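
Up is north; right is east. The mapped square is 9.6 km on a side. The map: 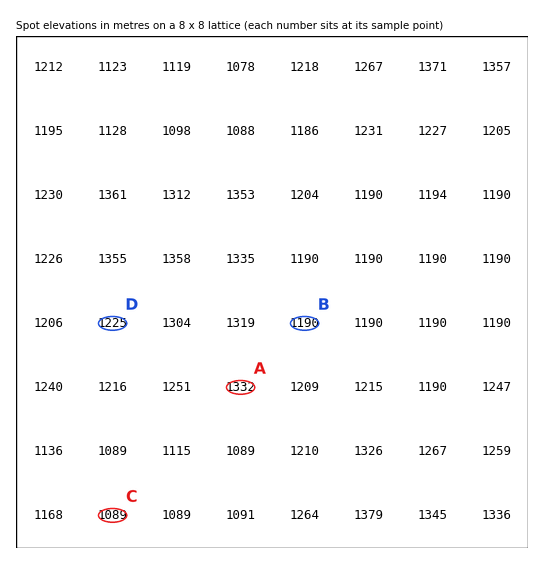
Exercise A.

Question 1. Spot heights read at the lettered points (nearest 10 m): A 1330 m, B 1190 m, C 1090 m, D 1220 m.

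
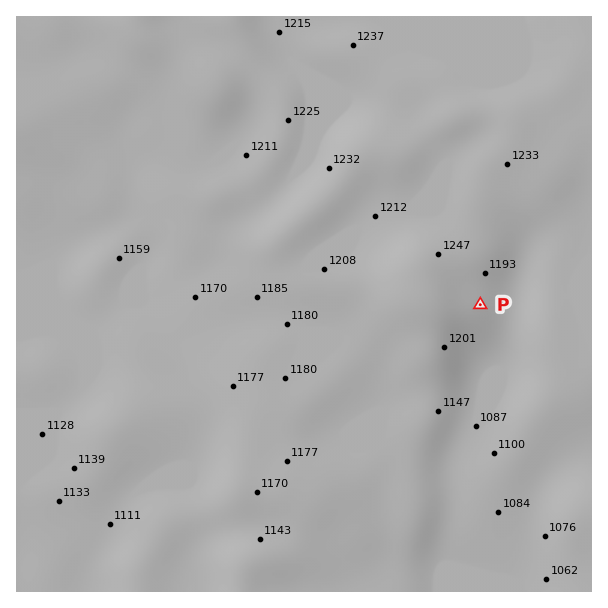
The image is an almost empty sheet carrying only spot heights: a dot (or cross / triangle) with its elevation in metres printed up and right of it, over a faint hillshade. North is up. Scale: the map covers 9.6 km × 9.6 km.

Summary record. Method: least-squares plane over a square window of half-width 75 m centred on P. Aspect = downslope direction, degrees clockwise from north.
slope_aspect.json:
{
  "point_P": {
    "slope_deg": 7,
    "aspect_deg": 105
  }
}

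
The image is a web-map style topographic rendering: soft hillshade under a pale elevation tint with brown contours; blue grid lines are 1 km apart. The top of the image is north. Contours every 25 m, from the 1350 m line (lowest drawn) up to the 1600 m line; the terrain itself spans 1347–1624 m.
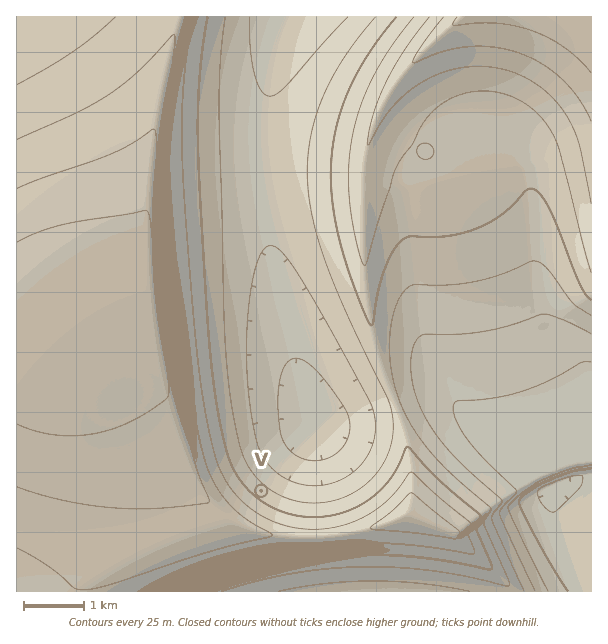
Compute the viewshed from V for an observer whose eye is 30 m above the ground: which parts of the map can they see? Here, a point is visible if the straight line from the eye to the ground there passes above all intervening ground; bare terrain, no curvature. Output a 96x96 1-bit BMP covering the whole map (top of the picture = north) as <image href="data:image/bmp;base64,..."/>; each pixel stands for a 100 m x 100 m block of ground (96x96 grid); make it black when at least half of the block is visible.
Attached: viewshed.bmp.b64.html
<image width="96" height="96" href="data:image/bmp;base64,Qk2+BAAAAAAAAD4AAAAoAAAAYAAAAGAAAAABAAEAAAAAAIAEAAATCwAAEwsAAAIAAAAAAAAA////AAAAAAAAAAAAAAAAAAAAAAAAAAAAAAAAAAAAAAAAAAAAAAAAAAAAAAAAAAAAAAAAAAAAAAAAAAAAAAAAAAAAAAAAAAAAAAAAAAAAAAAAAAAAAAAAAAAAAAAAAAAAAAAAAAAAAAAAAAAAAAAAAAAAAAAAAAAAAB/+AAAAAAAAAAAAAf//4AAAAAAAAAAAB////AAAAAAAAAAAH////4AAAAAAAAAAP////4AAAAAAAAAAf////8AAAAAAAAAA/////8AAAAAAAAAA/////8AAAAAAAAAB/////8AAAAAAAAAD/////8AAAAAAAAAD/////8AAAAAAAAAH/////8AAAAAAAAAH/////8AAAAAAAAAH/////8AAAAAAAAAP/////8AAAAAAAAAP/////4AAAAAAAAAP/////4AAAAAAAAAf/////4AAAAAAAAAf/////4AAAAAAAAAf/////wAAAAAAAAA//////wAAAAAAAAA//////wAAAAAAAAA//////gAAAAAAAAA//////gAAAAAAAAB//////gAAAAAAAAB//////AAAAAAAAAB//////AAAAAAAAAB//////AAAAAAAAAD/////+AAAAAAAAAD/////+AAAAAAAAAD/////+AAAAAAAAAD/////8AAAAAAAAAD/////8AAAAAAAAAH/////8AAAAAAAAAH/////8AAAAAcAAAH/////8AAAfj8AAAH/////4AAD//8AAAH/////4AAP//8AAAH/////4AAf//8AAAH/////4AA///8AAAH/////4AD///8AAAH/////4AD///8AAAP/////4AH///8AAAP/////4AP///8AAAP/////4Af///8AAAP/////4Af///8AAAP/////4A////8AAAP/////wA////8AAAP/////wB////8AAAP/////wB////8AAAP/////wB////8AAAP/////wB////8AAAP/////wD////8AAAP/////wD////8AAAP/////wD////8AAAP/////wD////8AAAP/////wD////8AAAP/////wD////8AAAP/////wD//7/8AAAP/////wD//h/8AAAP/////wD//B/8AAAH/////wB8AB/8AAAH/////wB4AB/8AAAH/////wAgAA/8AAAH/////4AAAA/8AAAH/////4AAAA/8AAAH/////4AAAA/8AAAH/////8AAAA/8AAAH/////8AAAA/8AAAH///8AGAAAB/8AAAD///wACAAAB/8AAAD///AADAAAD/8AAAD///AABAAAH/8AAAD//+AAAgAAP/8AAAD//+AAAwDh//8AAAD//8AAAYH///8AAAB//8AAAP////8AAAB//8AAAP////8AAAB//8AAAH////8AAAB//8AAAD////8AAAA//8AAAB////8AAAA//8AAAA////8AAAA//8AAAAf///4AAAA//8AAAAP///gAAAAf/8AAAAH///AAAAAf/8AAAAD//8AAAAAf/+AAAAA//4A="/>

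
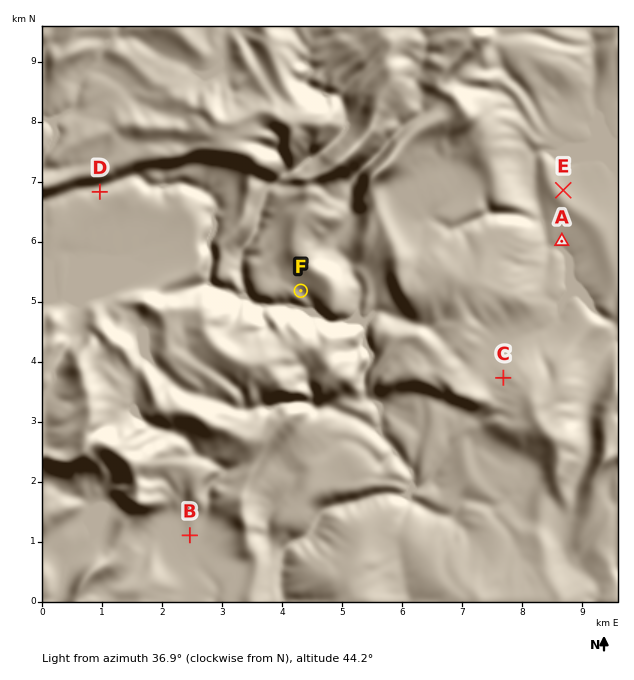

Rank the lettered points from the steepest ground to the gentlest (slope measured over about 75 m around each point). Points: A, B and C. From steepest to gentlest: C A B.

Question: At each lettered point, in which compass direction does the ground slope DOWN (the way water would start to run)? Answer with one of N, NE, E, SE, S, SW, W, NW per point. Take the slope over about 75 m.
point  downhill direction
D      N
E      NE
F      S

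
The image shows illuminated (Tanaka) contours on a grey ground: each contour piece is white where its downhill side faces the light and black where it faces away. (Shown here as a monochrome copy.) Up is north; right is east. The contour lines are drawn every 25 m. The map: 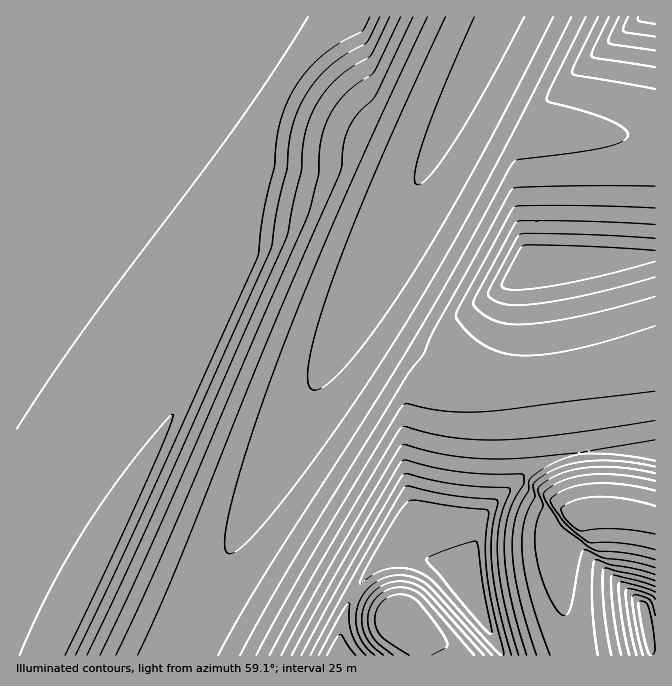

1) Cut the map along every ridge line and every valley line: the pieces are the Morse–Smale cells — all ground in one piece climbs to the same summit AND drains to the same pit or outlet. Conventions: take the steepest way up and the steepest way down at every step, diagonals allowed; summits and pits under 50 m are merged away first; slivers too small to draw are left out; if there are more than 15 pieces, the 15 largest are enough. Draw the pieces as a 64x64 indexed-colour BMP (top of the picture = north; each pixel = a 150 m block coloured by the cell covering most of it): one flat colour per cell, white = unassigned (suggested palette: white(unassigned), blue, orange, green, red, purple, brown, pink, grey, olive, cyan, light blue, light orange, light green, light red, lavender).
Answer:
<image width="64" height="64" href="data:image/bmp;base64,Qk12CAAAAAAAAHYAAAAoAAAAQAAAAEAAAAABAAQAAAAAAAAIAAATCwAAEwsAABAAAAAAAAAA////ALR3HwAOf/8ALKAsACgn1gC9Z5QAS1aMAMJ34wB/f38AIr28AM++FwDox64AeLv/AIrfmACWmP8A1bDFABERERERERERIiIiIiIiIiJ3d3d3d3d3d0RERERmZmZmERERERERERESIiIiIiIiInd3d3d3d3d3RERERGZmZmYRERERERERERIiIiIiIiIiJ3d3d3d3d3RERERGZmZmZhERERERERERESIiIiIiIiInd3d3d3d3dEREREZmZmZmERERERERERERIiIiIiIiIid3d3d3d3dERERERmZmZmYRERERERERERESIiIiIiIiJ3d3d3d3d0RERERGZmZmZhERERERERERERIiIiIiIiIid3d3d3d3REREREZmZmZmERERERERERERESIiIiIiIiInd3d3dyJEREREZmZmZmYRERERERERERERIiIiIiIiIid3d3dyIkRERERmZmZmZhERERERERERERESIiIiIiIiInd3dyIiRERERGZmZmZmERERERERERERERIiIiIiIiIiIiIiIiJEREREZmZmZmYRERERERERERERESIiIiIiIiIiIiIiIkRERERmZmZmZhERERERERERERERIiIiIiIiIiIiIiIiREREREZmZmZmERERERERERERERESIiIiIiIiIiIiIiJERERERGZmZmYRERERERERERERERIiIiIiIiIiIiIiIiRERERERERERBERERERERERERERESIiIiIiIiIiIiIiIkREREREREREERERERERERERERERIiIiIiIiIiIiIiIiJEREREREREQRERERERERERERERESIiIiIiIiIiIiIiIiRERERERERBERERERERERERERERIiIiIiIiIiIiIiIiIkREREREREERERERERERERERERESIiIiIiIiIiIiIiIiIkREREREQRERERERERERERERERIiIiIiIiIiIiIiIiIiIiIiIiIhERERERERERERERERESIiIiIiIiIiIiIiIiIiIiIiIiERERERERERERERERERIiIiIiIiIiIiIiIiIiIiIiIiIRERERERERERERERERESIiIiIiIiIiIiIiIiIiIiIiIhEREREREREREREREREREiIiIiIiIiIiIiIiIiIiIiIiERERERERERERERERERESIiIiIiIiIiIiIiIiIiIiIiIREREREREREREREREREREiIiIiIiIiIiIiIiIiIiIiIhERERERERERERERERERESIiIiIiIiIiIiIiIiIiIiIiEREREREREREREREREREREiIiIiIiIjMzMzMzMzMiIiIRERERERERERERERERERESIiIiIiIzMzMzMzMzMzMzMhEREREREREREREREREREREiIiIiMzMzMzMzMzMzMzMzERERERERERERERERERERESIiIjMzMzMzMzMzMzMzMzMREREREREREREREREREREREiIjMzMzMzMzMzMzMzMzMxERERERERERERERERERERESIzMzMzMzMzMzMzMzMzMzEREREREREREREREREREREREjMzMzMzMzMzMzMzMzMzMRERERERERERERERERERERETMzMzMzMzMzMzMzMzMzMxEREREREREREREREREREREREzMzMzMzMzMzMzMzMzMzERERERERERERERERERERERETMzMzMzMzMzMzMzMzMzMREREREREREREREREREREREREzMzMzMzMzMzMzMzMzMxERERERERERERERERERERERETMzMzMzMzMzMzMzMzMzEREREREREREREREREREREREREzMzMzMzMzMzMzMzMzMRERERERERERERERERERERERETMzMzMzMzMzMzMzMzMxEREREREREREREREREREREREREzMzMzMzMzMzMzMzMzERERERERERERERERERERERERETMzMzMzMzMzMzMzMzMREREREREREREREREREREREREREzMzMzMzMzMzMzMzMxERERERERERERERERERERERERETMzMzMzMzMzMzMzMzEREREREREREREREREREREREREREzMzMzMzMzMzMzMzMRERERERERERERERERERERERERETMzMzMzMzMzMzMzMxEREREREREREREREREREREREREREzMzMzMzMzMzMzMzERERERERERERERERERERERERERETMzMzMzMzMzMzMzMREREREREREREREREREREREREREREzMzMzMzMzMzMzMxERERERERERERERERERERERERERETMzMzMzMzMzMzMzEREREREREREREREREREREREREREREzMzMzMzMzVVVVURERERERERERERERERERERERERERETMzMzVVVVVVVVVREREREREREREREREREREREREREREREzM1VVVVVVVVVVERERERERERERERERERERERERERERETNVVVVVVVVVVVURERERERERERERERERERERERERERERFVVVVVVVVVVVVREREREREREREREREREREREREREREREVVVVVVVVVVVVVERERERERERERERERERERERERERERERFVVVVVVVVVVVUREREREREREREREREREREREREREREREVVVVVVVVVVVVRERERERERERERERERERERERERERERERFVVVVVVVVVVVEREREREREREREREREREREREREREREREVVVVVVVVVVVURERERERERERERERERERERERERERERERFVVVVVVVVVVREREREREREREREREREREREREREREREREVVVVVVVVVVV"/>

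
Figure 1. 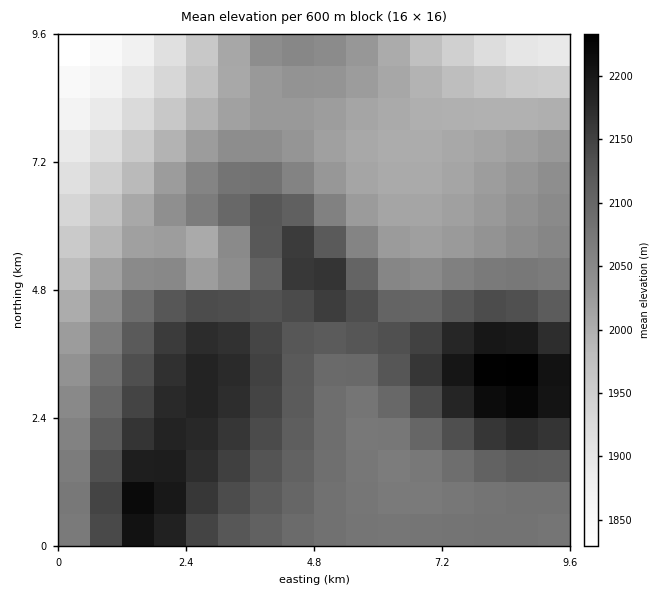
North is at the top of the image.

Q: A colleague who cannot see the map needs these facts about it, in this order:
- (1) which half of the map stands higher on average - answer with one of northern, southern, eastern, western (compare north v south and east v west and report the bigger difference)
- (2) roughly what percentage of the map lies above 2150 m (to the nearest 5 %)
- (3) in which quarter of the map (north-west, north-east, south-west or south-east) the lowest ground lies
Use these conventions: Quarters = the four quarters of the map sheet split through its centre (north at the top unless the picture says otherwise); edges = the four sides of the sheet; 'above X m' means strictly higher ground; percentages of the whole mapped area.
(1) The southern half stands higher on average than the northern half.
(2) Roughly 20 % of the ground is higher than 2150 m.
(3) Look to the north-west quarter for the lowest ground.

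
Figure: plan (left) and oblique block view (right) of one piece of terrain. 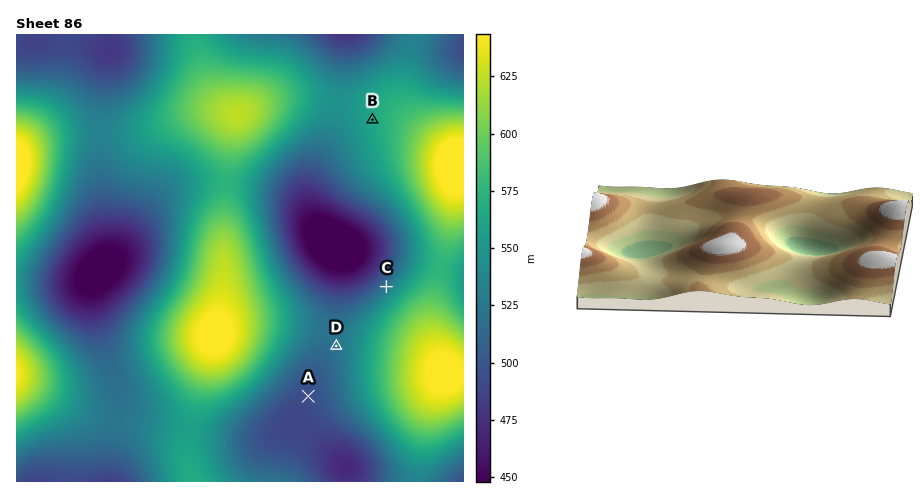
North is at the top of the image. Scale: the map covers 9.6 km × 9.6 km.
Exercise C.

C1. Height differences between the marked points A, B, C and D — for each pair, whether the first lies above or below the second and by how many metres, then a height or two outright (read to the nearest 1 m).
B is above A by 68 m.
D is below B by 40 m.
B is above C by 39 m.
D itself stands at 523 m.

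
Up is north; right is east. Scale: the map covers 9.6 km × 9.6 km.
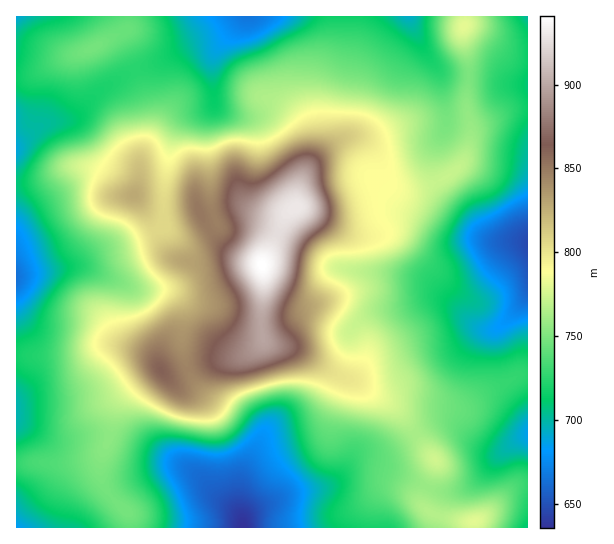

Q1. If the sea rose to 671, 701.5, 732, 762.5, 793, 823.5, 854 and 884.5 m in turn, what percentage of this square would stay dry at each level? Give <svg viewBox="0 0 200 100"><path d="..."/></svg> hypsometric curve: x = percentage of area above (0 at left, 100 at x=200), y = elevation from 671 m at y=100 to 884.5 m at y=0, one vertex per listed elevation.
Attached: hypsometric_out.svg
<svg viewBox="0 0 200 100"><path d="M192 100l-18-14-47-15-50-14-32-14-17-14-13-15-8-14"/></svg>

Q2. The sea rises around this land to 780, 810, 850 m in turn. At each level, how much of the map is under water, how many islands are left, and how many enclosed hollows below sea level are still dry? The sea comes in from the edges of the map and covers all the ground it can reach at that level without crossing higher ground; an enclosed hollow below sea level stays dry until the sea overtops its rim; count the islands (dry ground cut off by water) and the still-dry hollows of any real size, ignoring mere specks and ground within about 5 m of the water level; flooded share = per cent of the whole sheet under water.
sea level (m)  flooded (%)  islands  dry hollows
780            72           1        0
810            83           2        0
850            92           2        0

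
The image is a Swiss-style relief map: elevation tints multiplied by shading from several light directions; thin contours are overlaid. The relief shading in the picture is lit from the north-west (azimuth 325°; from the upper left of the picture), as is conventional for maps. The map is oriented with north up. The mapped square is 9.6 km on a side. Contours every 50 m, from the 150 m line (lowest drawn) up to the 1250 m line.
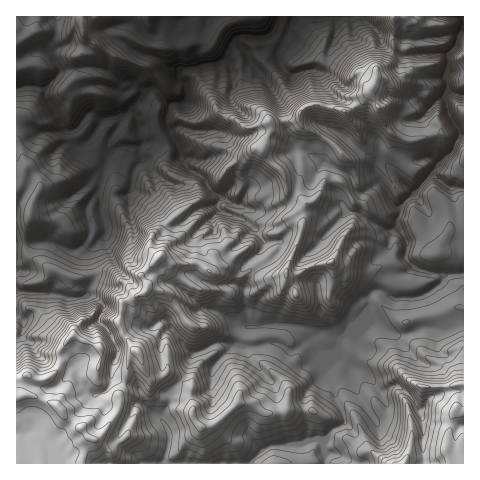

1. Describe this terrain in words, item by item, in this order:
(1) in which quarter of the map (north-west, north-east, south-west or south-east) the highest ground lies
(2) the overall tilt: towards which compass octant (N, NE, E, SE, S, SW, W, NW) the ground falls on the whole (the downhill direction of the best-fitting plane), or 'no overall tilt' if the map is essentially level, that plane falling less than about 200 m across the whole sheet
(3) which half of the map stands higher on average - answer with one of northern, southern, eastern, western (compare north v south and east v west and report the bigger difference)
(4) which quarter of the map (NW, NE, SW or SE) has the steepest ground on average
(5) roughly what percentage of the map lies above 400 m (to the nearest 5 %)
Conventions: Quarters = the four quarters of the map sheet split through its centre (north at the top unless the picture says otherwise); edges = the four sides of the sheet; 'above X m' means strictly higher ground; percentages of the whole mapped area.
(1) The highest point lies in the south-west quarter of the map.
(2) Overall the map slopes down towards the north.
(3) On average the southern half of the map is the higher ground.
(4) The steepest ground, on average, is in the north-east quarter.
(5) Ground above 400 m makes up about 85 % of the sheet.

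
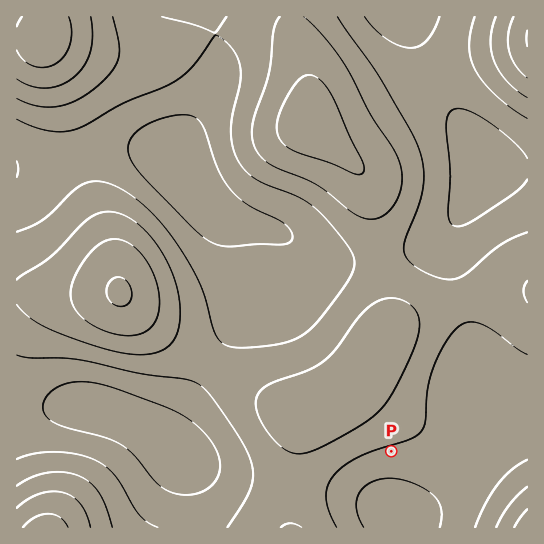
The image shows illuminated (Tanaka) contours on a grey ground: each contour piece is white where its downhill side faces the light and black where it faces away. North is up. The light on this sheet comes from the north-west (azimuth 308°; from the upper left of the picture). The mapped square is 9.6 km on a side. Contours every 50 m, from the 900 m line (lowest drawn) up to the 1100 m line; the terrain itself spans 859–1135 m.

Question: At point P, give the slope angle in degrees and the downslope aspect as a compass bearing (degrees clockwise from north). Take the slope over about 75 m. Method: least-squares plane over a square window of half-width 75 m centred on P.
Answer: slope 5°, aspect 169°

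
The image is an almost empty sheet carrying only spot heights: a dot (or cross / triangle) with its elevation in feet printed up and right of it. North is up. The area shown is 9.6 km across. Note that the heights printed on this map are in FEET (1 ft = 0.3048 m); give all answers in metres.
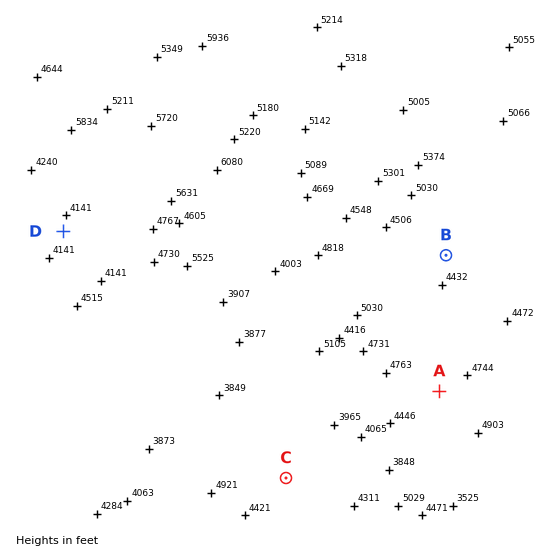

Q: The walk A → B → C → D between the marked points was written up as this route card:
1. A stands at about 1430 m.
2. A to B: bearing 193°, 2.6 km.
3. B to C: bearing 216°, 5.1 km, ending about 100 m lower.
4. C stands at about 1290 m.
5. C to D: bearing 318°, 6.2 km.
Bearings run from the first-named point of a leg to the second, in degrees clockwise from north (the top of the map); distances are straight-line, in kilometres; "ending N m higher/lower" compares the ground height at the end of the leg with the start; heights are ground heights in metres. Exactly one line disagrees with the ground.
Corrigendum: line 2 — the bearing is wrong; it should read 3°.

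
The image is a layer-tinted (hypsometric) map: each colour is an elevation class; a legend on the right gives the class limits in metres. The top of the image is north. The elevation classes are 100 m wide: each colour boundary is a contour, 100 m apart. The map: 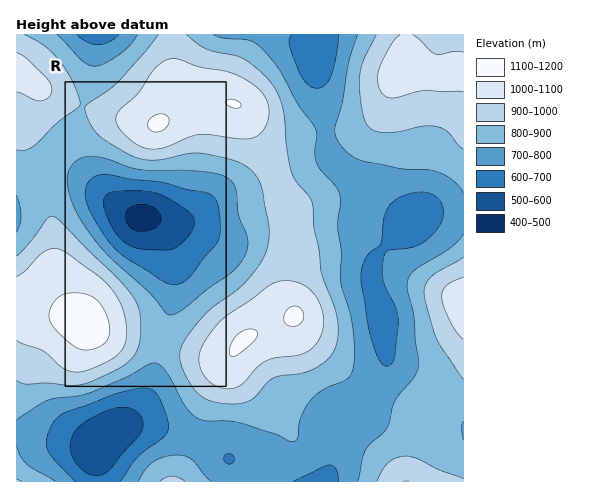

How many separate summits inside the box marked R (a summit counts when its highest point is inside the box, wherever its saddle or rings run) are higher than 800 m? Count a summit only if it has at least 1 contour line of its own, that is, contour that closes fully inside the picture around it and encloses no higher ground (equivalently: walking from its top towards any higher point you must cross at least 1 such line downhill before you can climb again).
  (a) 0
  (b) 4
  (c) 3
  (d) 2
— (d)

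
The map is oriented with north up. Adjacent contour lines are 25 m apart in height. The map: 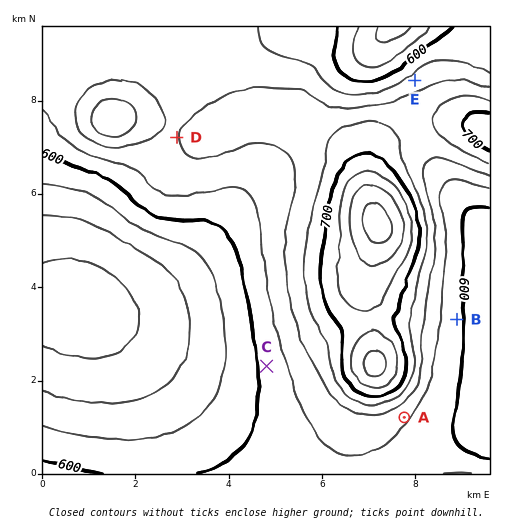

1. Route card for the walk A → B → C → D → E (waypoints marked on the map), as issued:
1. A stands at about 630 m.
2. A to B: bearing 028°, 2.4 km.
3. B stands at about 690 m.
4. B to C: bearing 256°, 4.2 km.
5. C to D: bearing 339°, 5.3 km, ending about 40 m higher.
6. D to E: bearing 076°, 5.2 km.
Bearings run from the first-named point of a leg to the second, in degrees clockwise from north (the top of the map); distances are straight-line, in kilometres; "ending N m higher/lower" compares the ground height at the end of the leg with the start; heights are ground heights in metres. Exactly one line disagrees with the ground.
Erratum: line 3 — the height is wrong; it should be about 610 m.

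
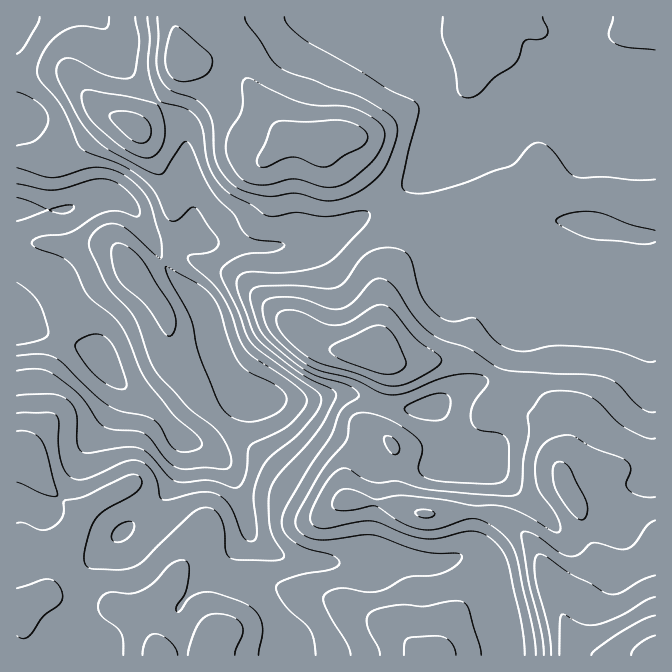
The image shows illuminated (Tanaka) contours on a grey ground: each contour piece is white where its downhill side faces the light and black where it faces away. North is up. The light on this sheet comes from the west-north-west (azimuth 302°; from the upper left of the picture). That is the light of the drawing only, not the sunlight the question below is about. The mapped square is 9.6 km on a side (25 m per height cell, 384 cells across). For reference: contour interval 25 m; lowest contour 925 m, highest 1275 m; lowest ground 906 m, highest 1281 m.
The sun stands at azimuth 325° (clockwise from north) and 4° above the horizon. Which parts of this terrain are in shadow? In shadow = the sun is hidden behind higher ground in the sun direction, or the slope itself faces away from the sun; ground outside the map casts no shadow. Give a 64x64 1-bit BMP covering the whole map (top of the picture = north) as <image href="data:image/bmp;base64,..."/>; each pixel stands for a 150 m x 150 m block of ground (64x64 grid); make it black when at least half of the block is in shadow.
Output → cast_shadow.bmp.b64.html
<image width="64" height="64" href="data:image/bmp;base64,Qk0+AgAAAAAAAD4AAAAoAAAAQAAAAEAAAAABAAEAAAAAAAACAAATCwAAEwsAAAIAAAAAAAAA////AAAAAAAAAAAAAAAAAAAAAAAAAAAAAAAAAAAAAAAAAAAAAAAAAAAAAAAAAAAAAAAAAAAAAAAAAAAAAAAAAAAAAAAAAAAAAAAAAAAYAAAAAAAB+H4AAAAAAAf//gAAAAAAB///AAAB4AAD//4AAADwAAH//AAAAPgAAHAAAAAAPAAAAAAAAAAMAAAAAAAAAAAAAAAAAAAAAAAAAAAAAAAAAAAAAAAAAAAAAAAAAAAAAAAAAAAAAAAAAAAAAAAAAAAAAAHgAAAAAAAAB/AAAAAAAAP/8AAAAAAAD//4AAAAAAA///gAAAAAAH/5+AAAAAAAf8AAAAAAAABgAAAAAAAAAAAAAAAAAAAAAAAAAAAAAAAAAAAAAAAAAAAAAAAAAAAAAAAAAAAAAAAAAAAAAAAAAAAAAAAAAAAAAAAAAAAAAAAAAAAAAAAAAAAAAAAAAAAAHAAAAAAAAAA+AAAAAAAAAH/wAAAADgAA//gAAAB/wAP//gAAAP/4g///AAAA//+B+/8AAAAP/4BwfwAAAAP/gAA/AAAAAH8AAB8AAAAABwAADwAAAAACAAACAAAAAAAAAAAAAAAAAMAAAAAAAAAAwAAAAAAAAADAAAAAAAAAAMAAAAAAAAAAAAAAAAAAAAAAAAAAAAAAAAAAAAAAAAAAAAAAAAAAAAAAAAAAAAAAAAAAAAAAAA=="/>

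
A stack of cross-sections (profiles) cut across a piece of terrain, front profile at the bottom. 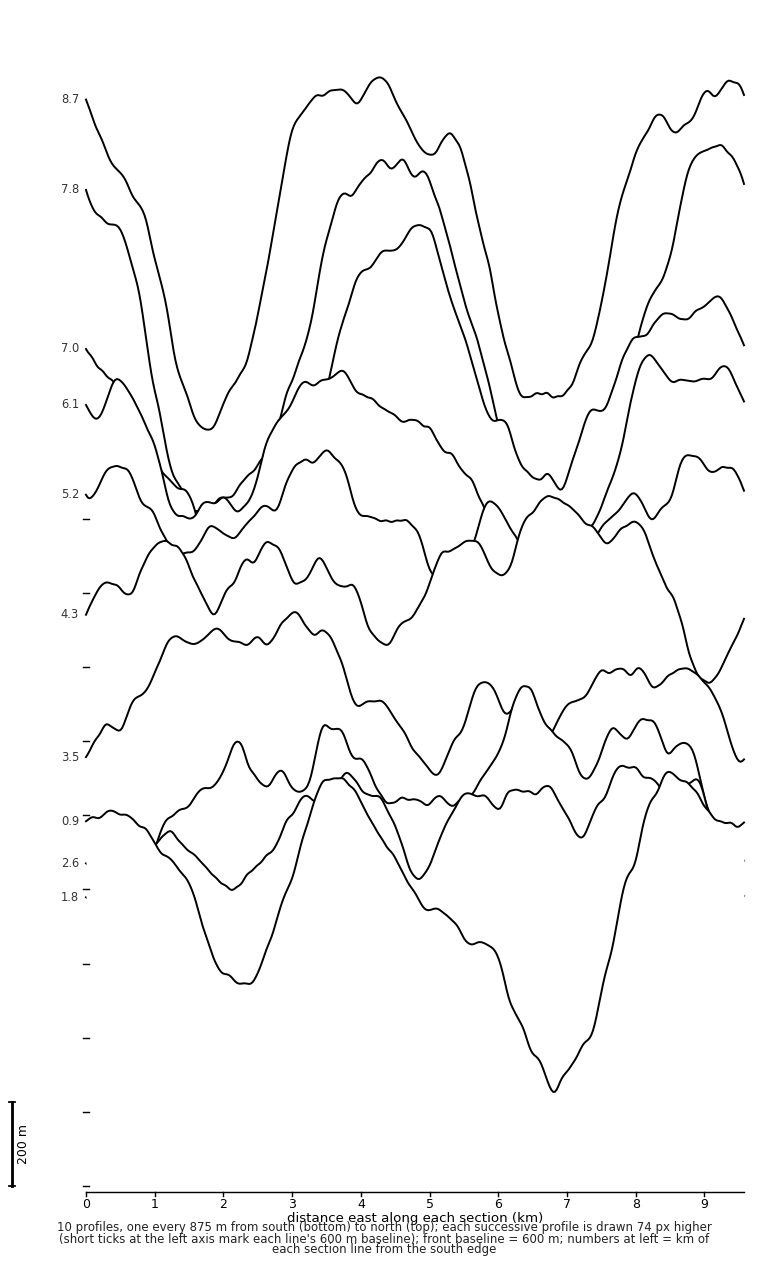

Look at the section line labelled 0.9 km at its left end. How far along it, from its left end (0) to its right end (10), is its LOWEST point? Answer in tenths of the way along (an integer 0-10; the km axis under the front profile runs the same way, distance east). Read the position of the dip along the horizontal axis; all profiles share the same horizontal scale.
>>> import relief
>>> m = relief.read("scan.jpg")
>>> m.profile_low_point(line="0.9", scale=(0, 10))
7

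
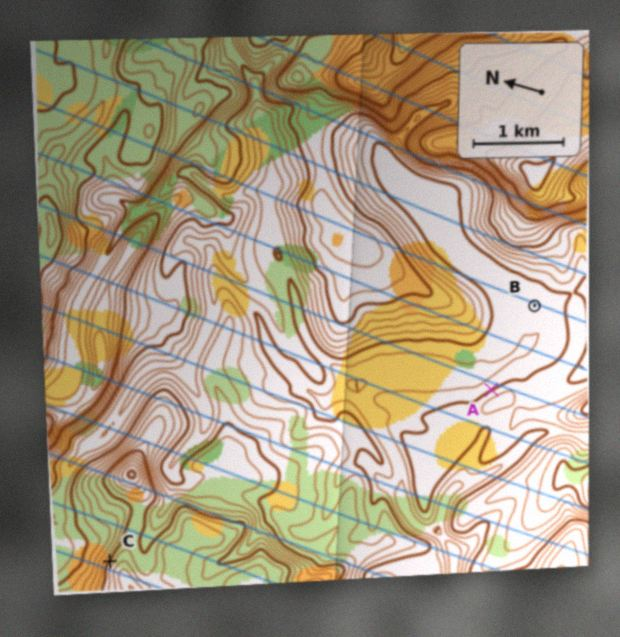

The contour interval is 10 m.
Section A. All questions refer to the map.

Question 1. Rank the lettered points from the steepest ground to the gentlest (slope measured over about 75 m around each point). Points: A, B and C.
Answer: C A B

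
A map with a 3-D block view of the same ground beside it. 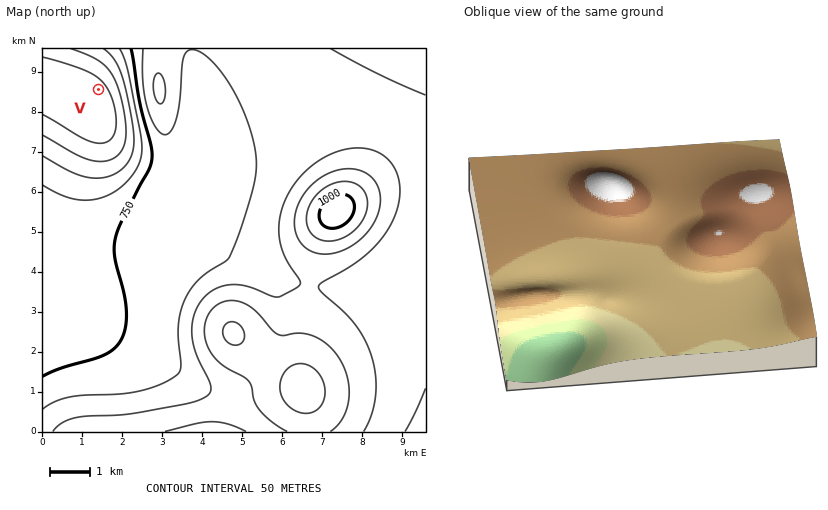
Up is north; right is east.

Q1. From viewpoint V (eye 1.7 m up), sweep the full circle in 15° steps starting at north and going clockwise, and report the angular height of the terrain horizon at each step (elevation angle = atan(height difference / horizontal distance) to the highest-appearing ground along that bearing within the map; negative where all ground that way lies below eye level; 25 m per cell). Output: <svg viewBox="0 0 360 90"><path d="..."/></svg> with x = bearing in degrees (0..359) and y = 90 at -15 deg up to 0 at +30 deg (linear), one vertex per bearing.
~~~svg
<svg viewBox="0 0 360 90"><path d="M0 48l15-3 15-3 15-3 15-3 15-3 15 0 15 2 15 5 15 6 15 3 15 2 15 2 15 0 15 0 15 1 15 3 15 3 15 1 15 0 15-3 15-3 15-2 15-3"/></svg>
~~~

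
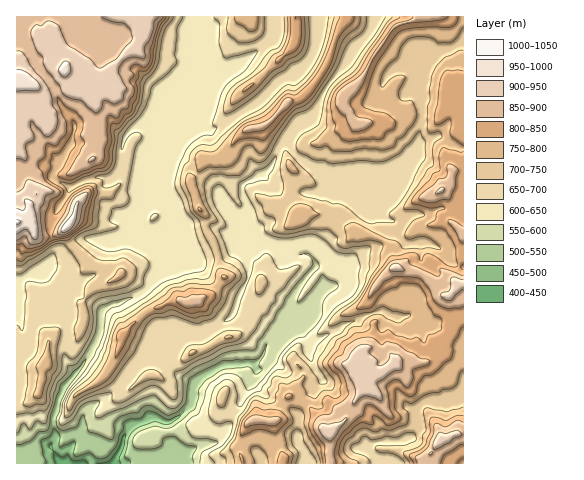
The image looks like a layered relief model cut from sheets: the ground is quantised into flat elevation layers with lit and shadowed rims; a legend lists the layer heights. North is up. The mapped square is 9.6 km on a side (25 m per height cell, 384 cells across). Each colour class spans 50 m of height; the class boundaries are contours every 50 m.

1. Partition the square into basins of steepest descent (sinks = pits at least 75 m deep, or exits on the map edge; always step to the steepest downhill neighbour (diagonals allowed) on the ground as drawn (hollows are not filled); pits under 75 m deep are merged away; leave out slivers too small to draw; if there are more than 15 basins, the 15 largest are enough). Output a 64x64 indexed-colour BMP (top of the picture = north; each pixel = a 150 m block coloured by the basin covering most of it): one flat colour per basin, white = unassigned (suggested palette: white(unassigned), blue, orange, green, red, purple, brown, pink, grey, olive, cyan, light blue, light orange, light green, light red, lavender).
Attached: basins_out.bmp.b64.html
<image width="64" height="64" href="data:image/bmp;base64,Qk12CAAAAAAAAHYAAAAoAAAAQAAAAEAAAAABAAQAAAAAAAAIAAATCwAAEwsAABAAAAAAAAAA////ALR3HwAOf/8ALKAsACgn1gC9Z5QAS1aMAMJ34wB/f38AIr28AM++FwDox64AeLv/AIrfmACWmP8A1bDFABEREREREREREREREREREREREREzMzMyIiIiIiIiREREERERERERERERERERERERERERETMzMzIiIiIiIiIkREQRERERERERERERERERERERERERMzMzMiIiIiIiIiJERBERERERERERERERERERERERERMzMzMyIiIiIiIiIiREEREREREREREREREREREREREREzMzMzIiIiIiIiIiIiIRERERERERERERERERERERERETMzMzESIiIiIiIiIiIhERERERERERERERERERERERERMzMzEREiIiIiIiIiIiERERERERERERERERERERERERETMzERERIiIiIiIiIiIRERERERERERERERERERERERERMzMREREiIiIiIiIiIhERERERERERERERERERERERERERERERERIiIiIiIiIiEREREREREREREREREREREREREREREREREiIiIiIiIiIRERERERERERERERERERERERERERERERERIiIiIiIiIhEREREREREREREREREREREREREREREREREiIiIiIiIiERERERERERERERERERERERERERERERERERESIiIiIiIRERERERERERERERERERERERERERERERERERESISIiIhERERERERERERERERERERERERERERERERERERERESIiEREREREREREREREREREREREREREREREREREREREREiIRERERERERERERERERERERERERERERERERERERERESIhEREREREREREREREREREREREREREREREREREREREREiERERERERERERERERERERERERERERERERERERERERERIREREREREREREREREREREREREREREREREREREREREREhERERERERERERERERERERERERERERERERERERERERESERERERERERERERERERERERERERERERERERERERERERIREREREREREREREREREREREREREREREREREREREREREhEREREREREREREREREREREREREREREREREREREREREiERERERERERERERERERERERERERERERERERERERERERIRERERERERERERERERERERERERERERERERERERERERERERERERERERERERERERERERERERERERERERERERERERERERERERERERERERERERERERERERERERERERERERERERERERERERERERERERERERERERERERERERERERERERERERERERERERERERERERERERERERERERERERERERERERERERERERERERERERERERERERERERERERERERERERERERERERERERERERERERERERERERERERERERERERERERERERERERERERERERERERERERERERERERERERERERERERERERERERERERERERERERERERERERERERERERERERERERERERERERERERERERERERERERERERERERERERERERERERERERERERERERERERERERERERERERERERERERERERERERERERERERERERERERERERERERERERERERERERERERERERERERERERERERERERERERERERERERERERERERERERERERERERERERERERERERERERERERERERERERERERERERERERERERERERERERERERERERERERERERERERERERERERERERERERERERERERERERERERERERERERERERERERERERERERERERERERERERERERERERERERERERERERERERERERERERERERERERERERERERERERERERERERERERERERERERERERERERERERERERERERERERERERERERERERERERERERERERERERERERERERERERERERERERERERERERERERERERERERERERERERERERERERERERERERERERERERERERERERERERERERERERERERERERERERERERERERERERERERERERERERERERERERERERERERERERERERERERERERERERERERERERERERERERERERERERERERERERERERERERERERERERERERERERERERERERERERERERERERERERERERERERERERERERERERERERERERERERERERERERERERERERERERERERERERERERERERERERERERERERERERERERERERERERERERERERERERERERERERERERERERERERERERERERERERERERERERERERERERERERERERERERERERERERERERERERERERERERERERERERERERERERERERERERERERERERERERERERERERERERERERERERERERERERERERERERERERERERERERERERERERERERERERERERERERERERERERERERERERERERERERERERERERERERERERERERERERERERERERERERERERERERERERERERERERERERERERERERERERERERERERERERERERERERERERERERERERERERERERERERERERERERERERERERERERERERERERERERERERERERERERERERERERERERERERERERERERERERERERERERERERERERERERERERERERERERERER"/>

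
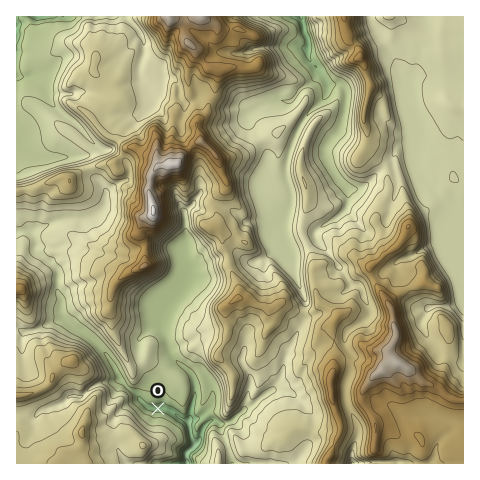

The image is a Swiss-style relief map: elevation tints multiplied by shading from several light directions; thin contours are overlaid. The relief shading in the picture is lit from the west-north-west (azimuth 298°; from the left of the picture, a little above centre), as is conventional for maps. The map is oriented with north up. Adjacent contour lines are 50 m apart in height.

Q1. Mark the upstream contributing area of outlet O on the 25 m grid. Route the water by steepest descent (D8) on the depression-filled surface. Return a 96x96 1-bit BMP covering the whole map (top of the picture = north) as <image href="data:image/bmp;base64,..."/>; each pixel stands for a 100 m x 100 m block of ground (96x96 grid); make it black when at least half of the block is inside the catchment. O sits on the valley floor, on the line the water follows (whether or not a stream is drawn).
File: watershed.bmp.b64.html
<image width="96" height="96" href="data:image/bmp;base64,Qk2+BAAAAAAAAD4AAAAoAAAAYAAAAGAAAAABAAEAAAAAAIAEAAATCwAAEwsAAAIAAAAAAAAA////AAAAAAD/gAAAAAAAAAAAAAD/wAAAAAAAAAAAAAD/4AAAAAAAAAAAAAD//AAAAAAAAAAAAAD//AAYAAAAAAAAAAD//AA8AAAAAAAAAAD////+AAAAAAAAAAD////+AAAAAAAAAAD////+AAAAAAAAAAD////+AAAAAAAAAAD////+AAAAAAAAAAD////+AAAAAAAAAAD////8AAAAAAAAAAD////8AAAAAAAAAAD////4AAAAAAAAAAD////4AAAAAAAAAAD////8AAAAAAAAAAD////+AAAAAAAAAAD////+AAAAAAAAAAD////+AAAAAAAAAAD////+AAAAAAAAAAD////8AAAAAAAAAAD///8AAAAAAAAAAAD///4AAAAAAAAAAAD///4AAAAAAAAAAAD///wAAAAAAAAAAAD///wAAAAAAAAAAAD///gAAAAAAAAAAAD///gAAAAAAAAAAAD///gAAAAAAAAAAAD///gAAAAAAAAAAAD///gAAAAAAAAAAAD///AAAAAAAAAAAAD///AAAAAAAAAAAAD///AAAAAAAAAAAAD///AAAAAAAAAAAAD///AAAAAAAAAAAAD///gAAAAAAAAAAAD///gAAAAAAAAAAAD///wAAAAAAAAAAAD///4AAAAAAAAAAAD///+AAAAAAAAAAAD////gAAAAAAAAAAB////wAAAAAAAAAAB////wAAAAAAAAAAB////wAAAAAAAAAAB////wAAAAAAAAAAB////gAAAAAAAAAAB////gAAAAAAAAAAB////AAAAAAAAAAAB////AAAAAAAAAAAB////gAAAAAAAAAAD////gAAAAAAAAAAD////4AAAAAAAAAAD////8AAAAAAAAAAD////4AAAAAAAAAAD////4AAAAAAAAAAD////4AAAAAAAAAAD////4AAAAAAAAAAAH///4AAAAAAAAAAAB///4AAAAAAAAAAAAL//4AAAAAAAAAAAAB//4AAAAAAAAAAAAAP/8AAAAAAAAAAAAAA/8AAAAAAAAAAAAAAP8AAAAAAAAAAAAAAHwAAAAAAAAAAAAAADAAAAAAAAAAAAAAAAAAAAAAAAAAAAAAAAAAAAAAAAAAAAAAAAAAAAAAAAAAAAAAAAAAAAAAAAAAAAAAAAAAAAAAAAAAAAAAAAAAAAAAAAAAAAAAAAAAAAAAAAAAAAAAAAAAAAAAAAAAAAAAAAAAAAAAAAAAAAAAAAAAAAAAAAAAAAAAAAAAAAAAAAAAAAAAAAAAAAAAAAAAAAAAAAAAAAAAAAAAAAAAAAAAAAAAAAAAAAAAAAAAAAAAAAAAAAAAAAAAAAAAAAAAAAAAAAAAAAAAAAAAAAAAAAAAAAAAAAAAAAAAAAAAAAAAAAAAAAAAAAAAAAAAAAAAAAAAAAAAAAAAAAAAAAAAAAAAAAAAAAAAAAAAAAAAAAAAAAAAAAAAAAAAAAAAAAAAAAAAAAAAAAAAAAAAAAAAAAAAAAAAAAAAAAAAAAAAAAAAAAAAAAAAAAAAAAAAAAAAAA="/>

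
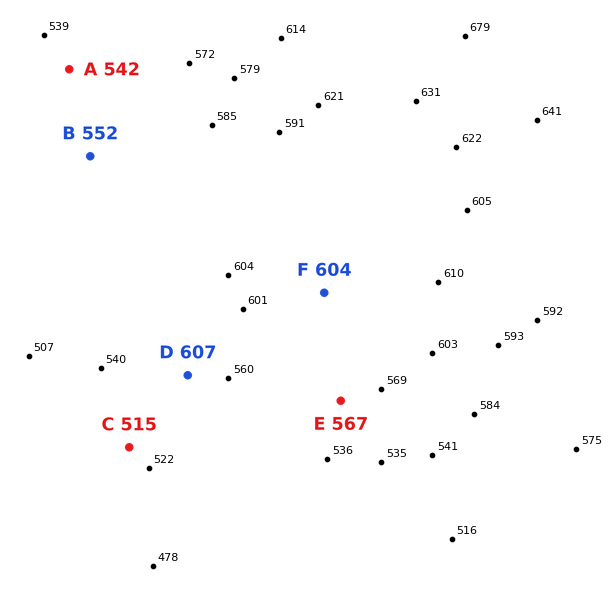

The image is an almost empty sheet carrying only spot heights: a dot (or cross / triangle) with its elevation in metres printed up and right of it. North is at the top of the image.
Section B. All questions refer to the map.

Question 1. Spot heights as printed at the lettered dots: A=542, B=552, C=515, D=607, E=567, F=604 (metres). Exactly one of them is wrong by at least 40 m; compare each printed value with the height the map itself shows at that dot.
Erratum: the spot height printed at D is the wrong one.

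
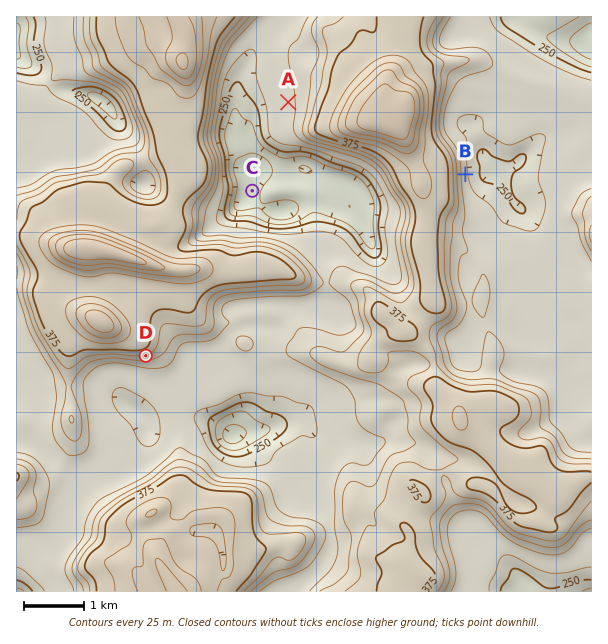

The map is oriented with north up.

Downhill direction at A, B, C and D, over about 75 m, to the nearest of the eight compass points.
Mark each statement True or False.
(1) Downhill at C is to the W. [True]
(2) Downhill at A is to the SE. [False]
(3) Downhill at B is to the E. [True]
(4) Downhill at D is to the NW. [False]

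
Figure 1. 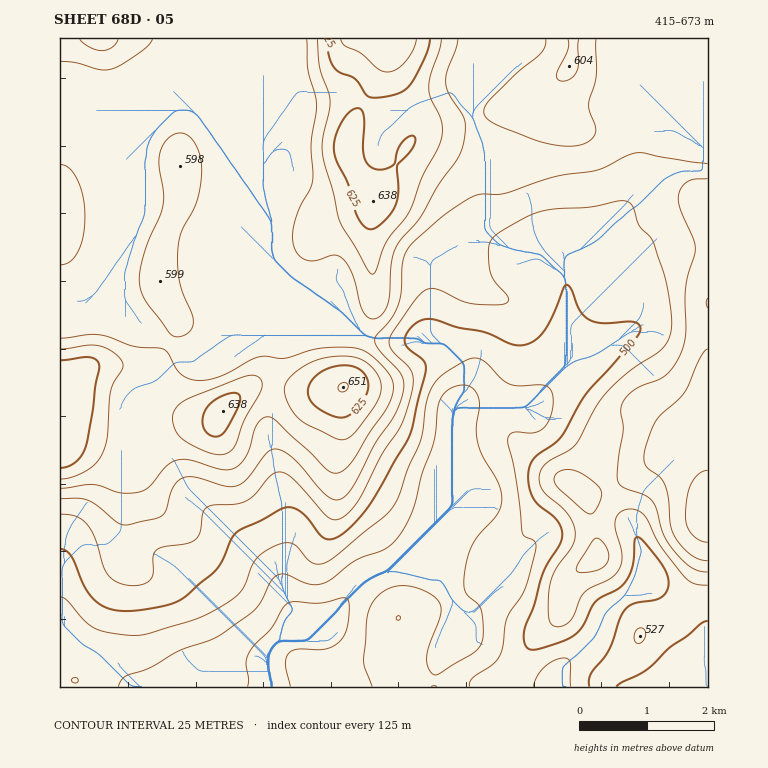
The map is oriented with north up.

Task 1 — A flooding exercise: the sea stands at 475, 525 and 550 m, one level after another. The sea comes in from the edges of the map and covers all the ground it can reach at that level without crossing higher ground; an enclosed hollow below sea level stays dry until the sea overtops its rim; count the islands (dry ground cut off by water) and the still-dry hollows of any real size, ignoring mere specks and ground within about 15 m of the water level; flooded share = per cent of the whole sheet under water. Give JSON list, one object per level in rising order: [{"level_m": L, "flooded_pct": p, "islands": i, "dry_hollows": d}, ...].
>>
[{"level_m": 475, "flooded_pct": 17, "islands": 0, "dry_hollows": 0}, {"level_m": 525, "flooded_pct": 38, "islands": 0, "dry_hollows": 0}, {"level_m": 550, "flooded_pct": 49, "islands": 0, "dry_hollows": 0}]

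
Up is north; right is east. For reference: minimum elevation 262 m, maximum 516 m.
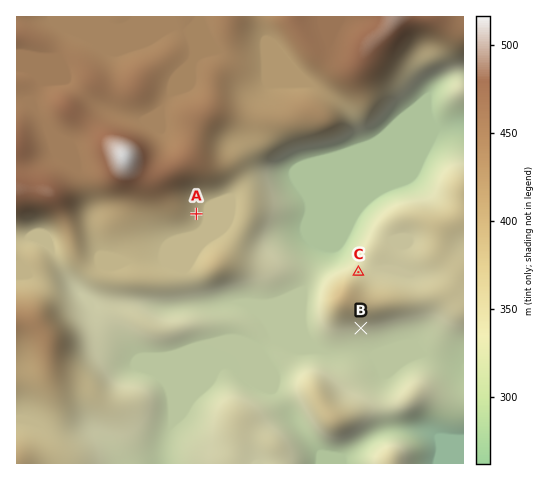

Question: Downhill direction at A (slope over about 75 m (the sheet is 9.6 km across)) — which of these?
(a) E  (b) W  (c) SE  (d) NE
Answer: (a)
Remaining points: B S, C N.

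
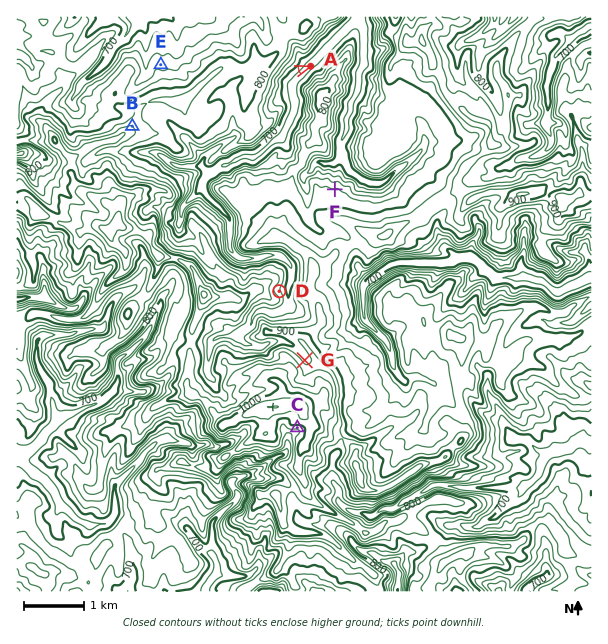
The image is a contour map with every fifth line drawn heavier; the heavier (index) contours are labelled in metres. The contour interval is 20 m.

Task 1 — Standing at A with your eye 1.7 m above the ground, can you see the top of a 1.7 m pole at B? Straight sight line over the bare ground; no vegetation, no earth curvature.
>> no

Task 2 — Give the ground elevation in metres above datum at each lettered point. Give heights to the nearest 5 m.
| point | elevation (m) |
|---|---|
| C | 985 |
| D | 825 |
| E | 750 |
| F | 780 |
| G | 915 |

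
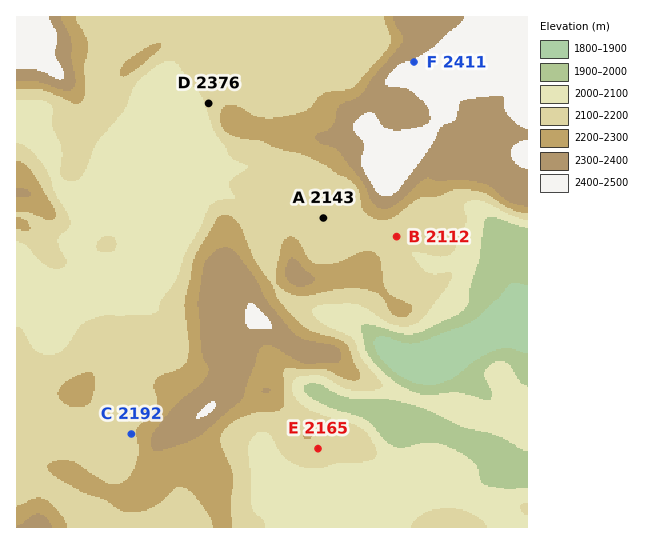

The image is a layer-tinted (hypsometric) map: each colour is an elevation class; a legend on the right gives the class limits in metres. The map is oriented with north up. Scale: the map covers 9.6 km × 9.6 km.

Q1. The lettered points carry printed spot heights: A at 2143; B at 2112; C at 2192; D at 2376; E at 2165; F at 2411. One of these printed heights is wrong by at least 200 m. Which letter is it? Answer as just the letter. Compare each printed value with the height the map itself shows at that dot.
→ D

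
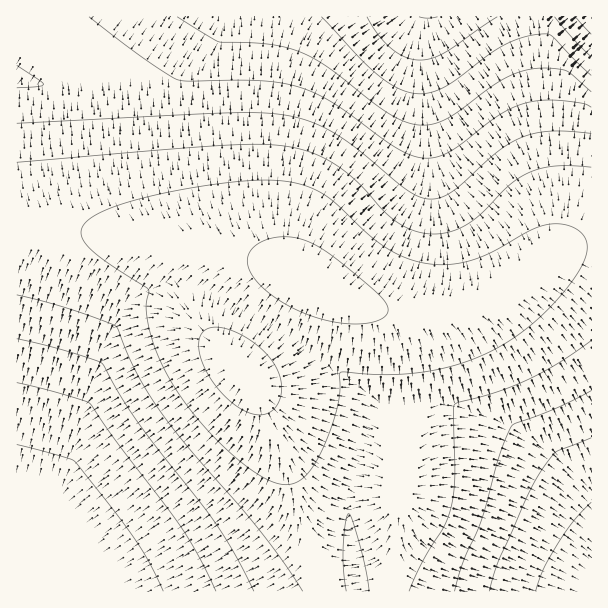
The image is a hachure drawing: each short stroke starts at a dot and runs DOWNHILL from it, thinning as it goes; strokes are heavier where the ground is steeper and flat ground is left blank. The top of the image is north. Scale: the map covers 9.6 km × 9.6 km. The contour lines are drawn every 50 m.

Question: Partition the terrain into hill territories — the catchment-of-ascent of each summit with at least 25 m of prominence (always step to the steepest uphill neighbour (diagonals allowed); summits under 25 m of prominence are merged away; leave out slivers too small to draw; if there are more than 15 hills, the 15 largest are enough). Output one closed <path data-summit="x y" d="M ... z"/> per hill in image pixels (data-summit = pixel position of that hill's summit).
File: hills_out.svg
<path data-summit="314 281" d="M591 16l-448 0-22 29-37 40-24 1-43-7-1 485 16 6 4-4 44-158 23-61 13-27 21-24 24-12 27 2 51 22 93 59 48 36 57 0 22 5 38 13 30 17 21 14 21 18 22 26z"/><path data-summit="240 371" d="M182 284l-21 0-18 8-19 17-8 11-13 27-23 61-44 158-3 4-17-4 1 26 575-1 0-94-23-27-33-26-39-23-38-13-33-6-46 1-48-36-72-47-48-25z"/>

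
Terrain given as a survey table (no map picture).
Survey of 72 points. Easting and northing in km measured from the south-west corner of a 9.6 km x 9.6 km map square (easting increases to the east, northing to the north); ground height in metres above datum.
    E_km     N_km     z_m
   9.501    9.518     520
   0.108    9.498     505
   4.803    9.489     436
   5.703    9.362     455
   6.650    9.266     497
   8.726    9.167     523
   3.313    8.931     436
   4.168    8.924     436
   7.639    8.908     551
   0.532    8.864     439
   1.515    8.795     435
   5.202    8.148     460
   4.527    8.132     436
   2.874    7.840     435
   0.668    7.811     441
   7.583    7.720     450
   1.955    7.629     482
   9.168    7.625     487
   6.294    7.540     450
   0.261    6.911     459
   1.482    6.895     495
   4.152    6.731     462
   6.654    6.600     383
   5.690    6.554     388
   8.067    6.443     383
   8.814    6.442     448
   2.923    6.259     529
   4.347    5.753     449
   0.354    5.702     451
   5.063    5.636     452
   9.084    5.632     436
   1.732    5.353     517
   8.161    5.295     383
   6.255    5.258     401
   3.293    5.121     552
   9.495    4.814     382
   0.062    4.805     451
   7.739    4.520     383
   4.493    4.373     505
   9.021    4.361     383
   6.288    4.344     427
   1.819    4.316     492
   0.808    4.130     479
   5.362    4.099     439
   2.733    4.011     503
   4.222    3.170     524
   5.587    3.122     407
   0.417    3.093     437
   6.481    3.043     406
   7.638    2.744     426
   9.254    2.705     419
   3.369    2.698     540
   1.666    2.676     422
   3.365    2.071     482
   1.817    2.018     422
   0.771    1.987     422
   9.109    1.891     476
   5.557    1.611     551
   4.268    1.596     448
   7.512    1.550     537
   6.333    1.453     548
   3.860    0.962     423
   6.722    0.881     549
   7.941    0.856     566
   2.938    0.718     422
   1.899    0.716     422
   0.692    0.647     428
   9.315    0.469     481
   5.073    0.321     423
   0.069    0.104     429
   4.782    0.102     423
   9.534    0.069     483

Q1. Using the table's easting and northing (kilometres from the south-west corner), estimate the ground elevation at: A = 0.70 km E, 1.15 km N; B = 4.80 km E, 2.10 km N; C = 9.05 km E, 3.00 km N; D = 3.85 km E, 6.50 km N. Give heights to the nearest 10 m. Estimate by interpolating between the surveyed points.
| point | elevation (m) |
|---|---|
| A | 430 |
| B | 460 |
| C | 400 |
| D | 460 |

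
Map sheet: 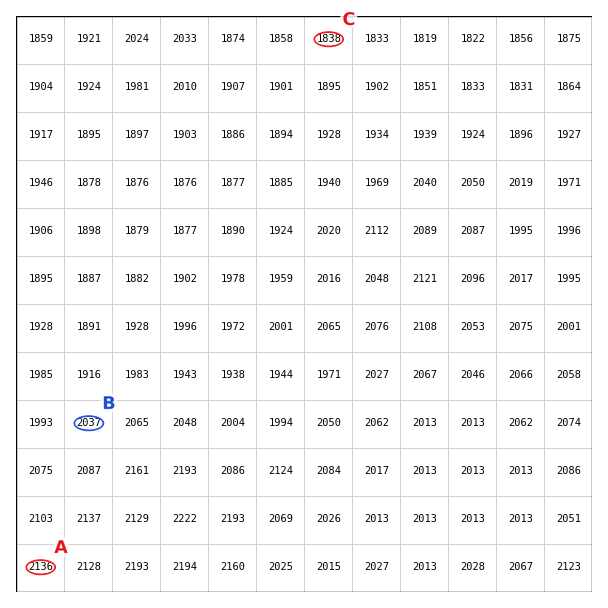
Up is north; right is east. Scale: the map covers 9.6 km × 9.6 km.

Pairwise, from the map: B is lower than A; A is higher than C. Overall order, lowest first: C B A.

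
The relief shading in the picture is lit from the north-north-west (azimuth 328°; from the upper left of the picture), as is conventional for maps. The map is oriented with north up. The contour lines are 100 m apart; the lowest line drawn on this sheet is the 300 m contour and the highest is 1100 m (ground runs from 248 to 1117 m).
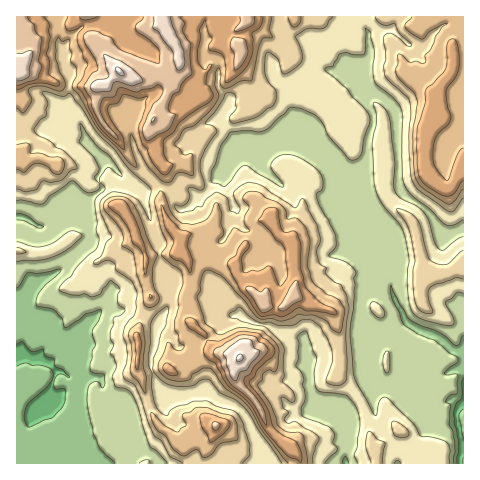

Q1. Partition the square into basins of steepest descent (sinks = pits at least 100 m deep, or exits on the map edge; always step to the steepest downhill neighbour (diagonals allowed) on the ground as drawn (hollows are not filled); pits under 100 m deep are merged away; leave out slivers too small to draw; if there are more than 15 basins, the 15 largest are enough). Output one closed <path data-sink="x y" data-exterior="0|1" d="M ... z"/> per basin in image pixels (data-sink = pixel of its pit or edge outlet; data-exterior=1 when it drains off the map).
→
<path data-sink="462 452" data-exterior="0" d="M463 16l-375 1 3 19 3 7 26 28-14 14-8 2-3 21 7 15 18 18 8 16 13 14 4 1 14-11 5 6 0 9-4 9 1 18 9 24 9 10 2 6-3 9 8 7 4 8 0 20-4 6 0 11 5 8 0 11 14 12 10 15 24 8 3-9 11-9 7-8 5-26 18 2 11-13 18 10 21 6 4 5 3 26 2 18-4 15 13 11 13 21 7 37 6 20 87-1z"/><path data-sink="17 356" data-exterior="1" d="M88 16l-5 0-8 7-23-2-25 9-2 4 5 8 0 11-5 8-7 3 3 7-3 11 6 19-2 16-6 8 0 338 184 1 14-30 2-7-17 11-10 3-4 4-9-2-21-23-7-16-6-26-5-8 1-28-2-7 7-22 8-14-5-18 1-23 12-4 19-1 3-12-11-14-9-24-1-18 4-9 0-9-5-6-14 11-4-1-13-14-8-16-18-18-6-12-1-9 3-15 8-2 14-14-26-28-3-7z"/><path data-sink="269 463" data-exterior="1" d="M179 253l-26 2-6 3-1 5 0 18 5 18-8 14-7 22 2 7-1 28 5 8 6 26 7 16 5 8 8 4 7 10 6 3 4 0 7-5 7-2 16-11-1 7-12 25-1 5 99 0-4-13-11-6-16-15-11-26-21-22-3-13 5-12-18-4-6-3-10-15-14-12 0-11-5-8 0-11 4-6 0-20-4-8z"/><path data-sink="346 463" data-exterior="1" d="M294 295l-11 13-18-2-2 2-3 24-3 5-15 12-7 15 0 15 23 25 11 26 16 15 11 6 5 13 75 0 0-5-5-15-7-37-13-21-13-11 4-18-5-41-4-5-21-6z"/>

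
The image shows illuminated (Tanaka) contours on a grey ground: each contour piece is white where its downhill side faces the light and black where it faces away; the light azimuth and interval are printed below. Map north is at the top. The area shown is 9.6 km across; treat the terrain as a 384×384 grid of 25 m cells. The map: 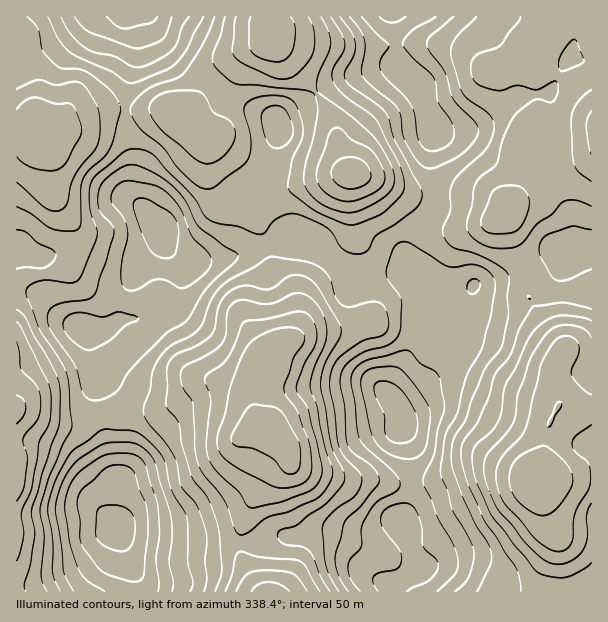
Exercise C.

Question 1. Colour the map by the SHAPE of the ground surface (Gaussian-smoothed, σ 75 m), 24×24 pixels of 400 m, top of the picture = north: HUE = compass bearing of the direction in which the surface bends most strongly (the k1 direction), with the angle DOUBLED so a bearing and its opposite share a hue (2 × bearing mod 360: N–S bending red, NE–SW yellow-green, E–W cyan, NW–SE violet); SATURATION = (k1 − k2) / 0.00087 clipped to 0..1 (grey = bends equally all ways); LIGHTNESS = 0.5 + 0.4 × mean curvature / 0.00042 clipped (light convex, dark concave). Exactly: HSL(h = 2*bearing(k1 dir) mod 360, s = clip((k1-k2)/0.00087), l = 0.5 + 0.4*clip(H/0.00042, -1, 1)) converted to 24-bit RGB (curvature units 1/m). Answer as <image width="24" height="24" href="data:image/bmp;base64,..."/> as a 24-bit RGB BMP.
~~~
<image width="24" height="24" href="data:image/bmp;base64,Qk32BgAAAAAAADYAAAAoAAAAGAAAABgAAAABABgAAAAAAMAGAAATCwAAEwsAAAAAAAAAAAAATvcJVZo1Nk9mTouSbDZ+Pw02o7E4PWEqNX0/ouqYxeHR4aitpstcRyMdKwgNTkQeFXMaID8egz8y1IlodDJK4SwTsLghUrIsdsR6VbaCKX6RRjRlQiVZZTKiu5CacIOmRrdEfv8vQnsb144q+0QyWhZLSGexcLLLdTWkNEFfTHU0d0kjnh8rvnE/6u/OhN+wm8a/Zpi7UC9nJSU+IB04WEBwsaBbe0tRtLhV/9JEO0gOTWMFs6MVolM+KaE/LHR6ahhnokh5eE10jjZXkIVQrOiqxe69m8uYcrUMMU0dOiZIUClfNCl1MUJZynktXXlEjaNT6riX2VCZnrM7gbUoXI42hrg3JiINFVBNX2+XjDyeqkujvNSzq+Sawc1z4Loq2rW6g0RxEBcjM4NNDg4pVTWLx6KhumKekrdqk6pMx1+S79LSufHsUqf+tKj2rr//AATvizfHcTqTiMTRzeDb19/Pr63D4sfj8JKqzVTAaCOMUS1XFzMyFzkiP6Q1p4O+1p2je7iOYpuf4/fUmevQE4DMVnDIUSW7NAaTpxG/kpDTmebhocXO3b2yvtCFwEmWr5EVyMFNYTn2jSv8RzvVPL3qKc7QTpWjzLvg3rnknMzg3vjTwp91OCVBQncoIBMYHQ4lOJKso9ize6dTjGlP72U57pQzg2gZ5dbsicW8CzeDajLmo4XqcWfaglG5OY9zaKBO2c+DgMF11eSpxn+JeEuhPF+ZUBWCLBQ+FaIUW38ytoBVeFpKwr504LWsoJ7e2cKlzqHCDx1zRDBdV0uBZUiExGWCaJfFU8jL1rd27uYrgZIJtrIXcHQ2KAsWJwwfQ51wTMCCKZiJq12jgpi5xqR1yOOFSKeHRuRKfq65SwahYkjBSHquIEPA0OLulKHbcTO93J2n5ry52HtvtqNAZxknNQ8kGG9KQdOnX8nFMZucO6eUiEea0Zmj+8KlWrY1eNOobTRULQsuaHY4e5xWLnFuPbkrgjtSciJBkNlq37fn+dL04MjuYB3/uWj4uvDxAbzOckFJQJJXMnRwPXBeYr+J8OXb8Nrx/wknRwESJh0NK8AZRYdKR3dBKYtBQylns37Ps/K3QJmT24tr68u+CwCy06zs57rQMh5+W4qzV77BQC9+gptCB9wAZuos3pdRvgwixDK+r9PgTdTCLIWriZK+Uo67El+Xjte548SePSxN1Nl95ZdiJg8sYpUy1LVmfRmpqp5VWYApEQ0mpspwueegLXg2olokmnGlklbA3L+lkKVrI3FrN6tsjzxeICsRQGwCqIUJwb43aM1g2CxeiRFEmq0vj50qRiBDqkk7tSUaET4gJP0AfuAwTT9nkH1udjMvg20lveVKicmMRau6KnaIZgpntRojhr4vO5MpfeEiTVwcKQoK2Goyq89zczU3P1R3YFu41GDl2ZK+kdhXKpIdIzYfd39AaTleu9yOpf+xHqHd01q7OQguHQwn5L2TrNy5ZsLGs2VbaRw+ZBggu+wVibUlR61lKLWpKXSeTza+8tnx79ztqFTYRIuzbzpwW2ex2fHJvu5nIRwSKwkINBYkQR1Gnv9iZuBNN2V4vU7GqQP/w6Tb4cfIydeuUeq4Lcr2DhWSUXKhhM18zLWiyWi90CjUWkmier9z0cV29WxLcy5HFS5SUiaocK3bwOmts7VrPZWDG5CiOyi0raPZ3ODv2+Lw2OfzACq9HQrEbHHHuHB02EokrHJNVUKKwz21yrSqlL+b0JK0safcKwDMNymAX81bpNjC0r3XfNDAA2yfMxCHwrFnmPZc1+COvaVeKxQ3EhojXVwthDNd47mpupKoJjGtuVK529zCio/Gv7Kgt3WxJwKGjlPW2vHfPc2YrsKHx4tpJwwmCyAoaO9J1fDCrsB820N6TSd4MBU6aFMiJUYTdeo1xrqSLhBijZrBzN61kE3G3bu7h3rBACDBqLz05Nzv1mbEli4qsAsALQkQAIYhXP9mV+RukJdtvEyKeQmHeA2c0nWed9GVMLo5iJ0yJEFqTMWPiaktMLFPu9iho2XFKlObNI6Api1R9y5YsSlmxjBxwYjXq+vQMv4JLDoIMVIRUBwcRxIwJSI6pNmYyMLYdGy5l61/MJmQN6A/cdpCMsw4LaZDfEJOnESVM1dbVjBTxFt+5n/j15Tk1enfqsi4saTEpbLfEljeOCO2ZxfogK/qmNvGja92slOfu5yeXlafgz2DwOOvdrqPNThnYJ5VMzJldzSHXTmHV3mVt1OZya6m6OrWtcrTq9/ckMPgYhfWFxWCQnnainDRtIi6wHR/Z2SPrZFHtEAzNI9p"/>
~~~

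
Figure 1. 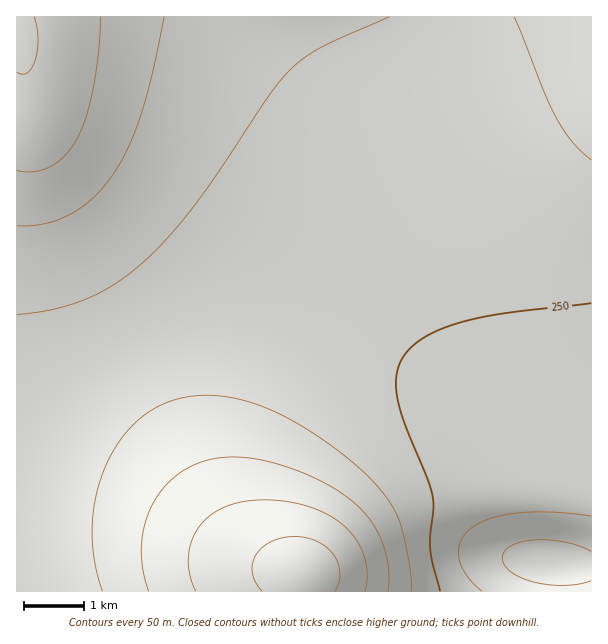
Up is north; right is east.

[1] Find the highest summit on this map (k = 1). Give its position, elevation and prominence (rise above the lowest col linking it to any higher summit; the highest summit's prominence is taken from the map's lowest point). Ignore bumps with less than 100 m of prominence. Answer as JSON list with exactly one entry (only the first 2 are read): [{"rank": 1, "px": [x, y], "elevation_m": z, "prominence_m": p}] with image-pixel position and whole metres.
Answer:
[{"rank": 1, "px": [303, 573], "elevation_m": 475, "prominence_m": 340}]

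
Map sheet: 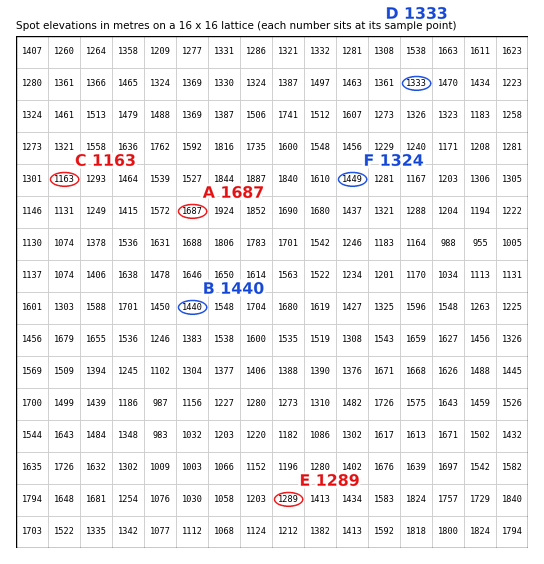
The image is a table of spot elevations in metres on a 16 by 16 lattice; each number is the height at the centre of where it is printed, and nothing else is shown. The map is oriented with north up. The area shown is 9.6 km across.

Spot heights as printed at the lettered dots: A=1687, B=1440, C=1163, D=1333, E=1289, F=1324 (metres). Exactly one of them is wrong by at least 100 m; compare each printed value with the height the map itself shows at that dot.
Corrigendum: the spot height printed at F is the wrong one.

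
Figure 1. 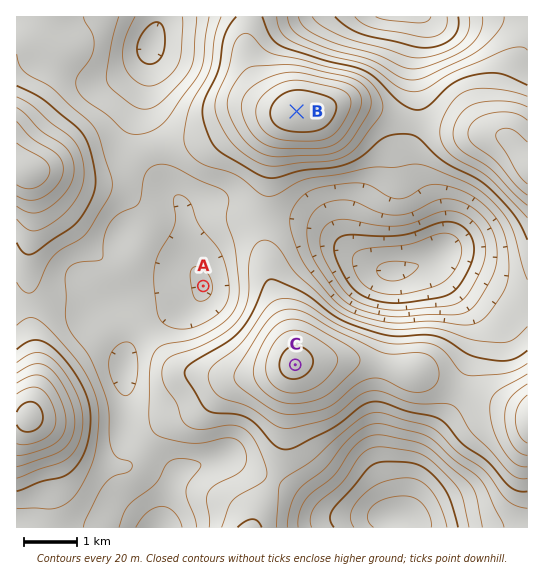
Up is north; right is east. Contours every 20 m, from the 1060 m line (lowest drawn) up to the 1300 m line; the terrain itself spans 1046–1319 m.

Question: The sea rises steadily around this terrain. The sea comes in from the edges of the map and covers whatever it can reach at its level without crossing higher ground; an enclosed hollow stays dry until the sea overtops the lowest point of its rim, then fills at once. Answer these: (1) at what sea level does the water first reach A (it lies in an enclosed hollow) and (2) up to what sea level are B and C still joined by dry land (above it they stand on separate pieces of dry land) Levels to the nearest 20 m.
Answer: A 1160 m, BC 1180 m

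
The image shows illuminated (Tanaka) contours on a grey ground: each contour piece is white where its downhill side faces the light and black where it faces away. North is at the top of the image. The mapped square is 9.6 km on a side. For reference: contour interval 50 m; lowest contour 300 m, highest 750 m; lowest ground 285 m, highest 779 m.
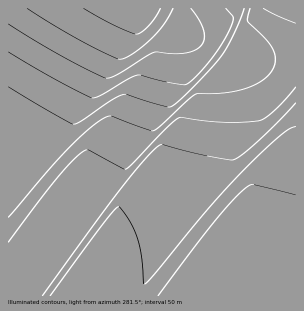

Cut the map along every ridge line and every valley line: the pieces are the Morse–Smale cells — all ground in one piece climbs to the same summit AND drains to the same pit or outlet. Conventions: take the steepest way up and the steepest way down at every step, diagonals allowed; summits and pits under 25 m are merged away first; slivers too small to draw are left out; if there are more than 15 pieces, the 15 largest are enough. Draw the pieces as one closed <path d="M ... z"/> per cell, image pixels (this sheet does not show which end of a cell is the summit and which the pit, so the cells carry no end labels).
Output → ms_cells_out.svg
<path d="M136 8l-128 0 0 288 288 0 0-234-33-2-34-8-14-9-18-4-25-12-20-14z"/><path d="M296 8l-160 0 16 5 20 14 25 12 18 4 16 10 32 7 33 1z"/>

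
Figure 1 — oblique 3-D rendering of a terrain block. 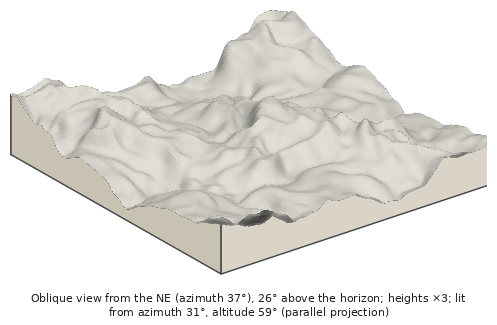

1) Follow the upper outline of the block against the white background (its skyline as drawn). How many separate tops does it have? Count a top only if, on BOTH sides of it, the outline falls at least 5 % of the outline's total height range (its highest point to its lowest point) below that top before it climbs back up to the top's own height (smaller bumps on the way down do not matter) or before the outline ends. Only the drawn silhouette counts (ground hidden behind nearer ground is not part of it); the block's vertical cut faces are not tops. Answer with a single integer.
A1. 3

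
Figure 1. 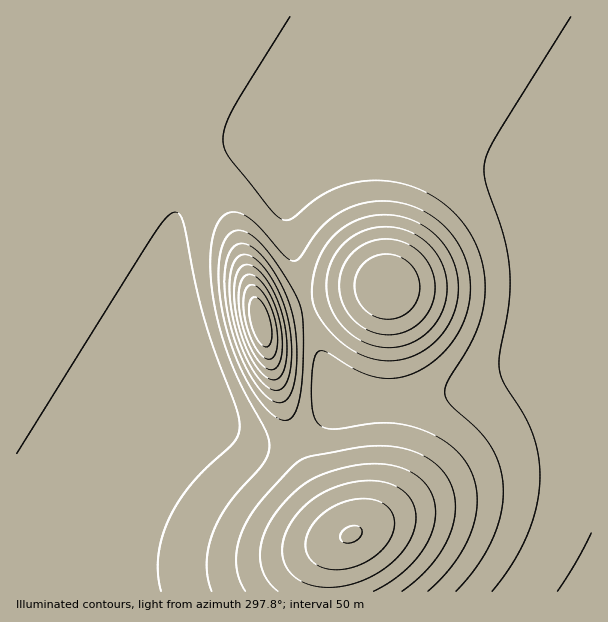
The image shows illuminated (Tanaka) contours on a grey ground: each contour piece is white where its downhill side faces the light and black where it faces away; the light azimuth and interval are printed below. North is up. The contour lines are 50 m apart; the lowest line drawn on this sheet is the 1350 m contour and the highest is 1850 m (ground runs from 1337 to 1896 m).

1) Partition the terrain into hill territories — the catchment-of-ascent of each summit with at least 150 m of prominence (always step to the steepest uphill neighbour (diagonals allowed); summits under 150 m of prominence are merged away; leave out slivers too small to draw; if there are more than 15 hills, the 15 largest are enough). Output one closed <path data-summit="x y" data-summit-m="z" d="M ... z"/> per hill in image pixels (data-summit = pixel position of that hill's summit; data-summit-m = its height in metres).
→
<path data-summit="260 321" data-summit-m="1896" d="M591 16l-575 1 1 575 68-1 7-42 11-30 15-30 34-48 48-49 4 15 17 20 22 13 18 5 20-1 15-5 18-11 14-15 8-15 0-6-8-15-21-68-13-52-8-44 2-28 6-11 17-14 25-14 36-10 63 0 26 6 33 12 40 21 58 35z"/><path data-summit="351 534" data-summit-m="1755" d="M581 356l-39 6-72 28-35 7-55 3-30-3-14-5-8 21-14 15-18 11-24 6-20-1-25-12-17-16-8-12-2-12-48 49-34 48-15 30-11 30-7 42 506 1 1-233z"/><path data-summit="386 285" data-summit-m="1738" d="M425 134l-42 0-35 8-42 21-12 11-6 11-2 28 8 44 22 84 18 49 16 7 30 3 55-3 35-7 72-28 19-4 30 0 1-146-58-37-40-21-44-15z"/>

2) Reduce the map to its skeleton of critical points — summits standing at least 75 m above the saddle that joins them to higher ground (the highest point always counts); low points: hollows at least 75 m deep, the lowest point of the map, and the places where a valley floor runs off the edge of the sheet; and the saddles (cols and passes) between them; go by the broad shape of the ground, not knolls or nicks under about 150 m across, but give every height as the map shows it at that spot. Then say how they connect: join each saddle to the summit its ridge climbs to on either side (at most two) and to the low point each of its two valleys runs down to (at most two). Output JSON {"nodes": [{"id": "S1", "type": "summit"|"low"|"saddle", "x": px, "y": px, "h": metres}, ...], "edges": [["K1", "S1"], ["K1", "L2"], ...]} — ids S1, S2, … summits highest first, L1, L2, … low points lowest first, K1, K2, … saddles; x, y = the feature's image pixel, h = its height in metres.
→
{"nodes": [
{"id": "S1", "type": "summit", "x": 260, "y": 323, "h": 1896},
{"id": "S2", "type": "summit", "x": 351, "y": 534, "h": 1755},
{"id": "S3", "type": "summit", "x": 386, "y": 287, "h": 1738},
{"id": "L1", "type": "low", "x": 591, "y": 591, "h": 1337},
{"id": "K1", "type": "saddle", "x": 306, "y": 308, "h": 1542},
{"id": "K2", "type": "saddle", "x": 294, "y": 438, "h": 1532},
{"id": "K3", "type": "saddle", "x": 387, "y": 399, "h": 1479}],
"edges": [["K1", "S1"], ["K1", "S3"], ["K1", "L1"], ["K2", "S1"], ["K2", "S2"], ["K2", "L1"], ["K3", "S2"], ["K3", "S3"], ["K3", "L1"]]}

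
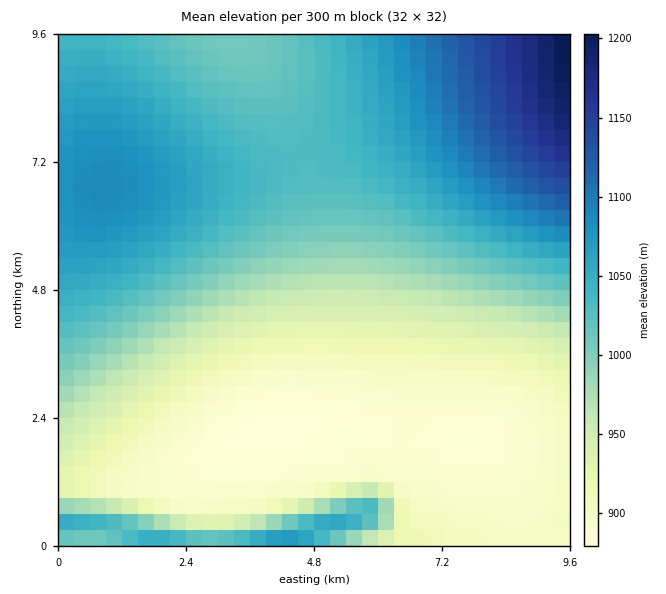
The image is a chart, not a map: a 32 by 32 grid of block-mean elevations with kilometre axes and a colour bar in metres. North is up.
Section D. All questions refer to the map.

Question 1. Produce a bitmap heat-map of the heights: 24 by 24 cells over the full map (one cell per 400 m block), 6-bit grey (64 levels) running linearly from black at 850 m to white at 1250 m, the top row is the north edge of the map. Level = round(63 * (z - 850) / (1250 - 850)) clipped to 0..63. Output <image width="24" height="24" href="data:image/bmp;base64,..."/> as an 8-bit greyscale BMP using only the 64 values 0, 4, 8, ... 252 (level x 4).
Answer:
<image width="24" height="24" href="data:image/bmp;base64,Qk12BgAAAAAAADYEAAAoAAAAGAAAABgAAAABAAgAAAAAAEACAAATCwAAEwsAAAABAAAAAAAAAAAAAAEBAQACAgIAAwMDAAQEBAAFBQUABgYGAAcHBwAICAgACQkJAAoKCgALCwsADAwMAA0NDQAODg4ADw8PABAQEAAREREAEhISABMTEwAUFBQAFRUVABYWFgAXFxcAGBgYABkZGQAaGhoAGxsbABwcHAAdHR0AHh4eAB8fHwAgICAAISEhACIiIgAjIyMAJCQkACUlJQAmJiYAJycnACgoKAApKSkAKioqACsrKwAsLCwALS0tAC4uLgAvLy8AMDAwADExMQAyMjIAMzMzADQ0NAA1NTUANjY2ADc3NwA4ODgAOTk5ADo6OgA7OzsAPDw8AD09PQA+Pj4APz8/AEBAQABBQUEAQkJCAENDQwBEREQARUVFAEZGRgBHR0cASEhIAElJSQBKSkoAS0tLAExMTABNTU0ATk5OAE9PTwBQUFAAUVFRAFJSUgBTU1MAVFRUAFVVVQBWVlYAV1dXAFhYWABZWVkAWlpaAFtbWwBcXFwAXV1dAF5eXgBfX18AYGBgAGFhYQBiYmIAY2NjAGRkZABlZWUAZmZmAGdnZwBoaGgAaWlpAGpqagBra2sAbGxsAG1tbQBubm4Ab29vAHBwcABxcXEAcnJyAHNzcwB0dHQAdXV1AHZ2dgB3d3cAeHh4AHl5eQB6enoAe3t7AHx8fAB9fX0Afn5+AH9/fwCAgIAAgYGBAIKCggCDg4MAhISEAIWFhQCGhoYAh4eHAIiIiACJiYkAioqKAIuLiwCMjIwAjY2NAI6OjgCPj48AkJCQAJGRkQCSkpIAk5OTAJSUlACVlZUAlpaWAJeXlwCYmJgAmZmZAJqamgCbm5sAnJycAJ2dnQCenp4An5+fAKCgoAChoaEAoqKiAKOjowCkpKQApaWlAKampgCnp6cAqKioAKmpqQCqqqoAq6urAKysrACtra0Arq6uAK+vrwCwsLAAsbGxALKysgCzs7MAtLS0ALW1tQC2trYAt7e3ALi4uAC5ubkAurq6ALu7uwC8vLwAvb29AL6+vgC/v78AwMDAAMHBwQDCwsIAw8PDAMTExADFxcUAxsbGAMfHxwDIyMgAycnJAMrKygDLy8sAzMzMAM3NzQDOzs4Az8/PANDQ0ADR0dEA0tLSANPT0wDU1NQA1dXVANbW1gDX19cA2NjYANnZ2QDa2toA29vbANzc3ADd3d0A3t7eAN/f3wDg4OAA4eHhAOLi4gDj4+MA5OTkAOXl5QDm5uYA5+fnAOjo6ADp6ekA6urqAOvr6wDs7OwA7e3tAO7u7gDv7+8A8PDwAPHx8QDy8vIA8/PzAPT09AD19fUA9vb2APf39wD4+PgA+fn5APr6+gD7+/sA/Pz8AP39/QD+/v4A////AHBscHh4cGRgaHiEhHhkUDgoKCQgICAgIGxoXFA8LCgkKDREWGx4eEwkICAcHBwgIDQwKCAcHBwcHBwcICw8TDQcHBwcHBwcIDAoJCAcGBgYFBgYGBgYHBwYGBgYGBgcIDgwKCQgGBgUFBQUFBQYGBgYGBgYGBgcIEA4MCgkHBgUFBQUFBQUGBgYGBgYGBgcIExEPDQsJCAYGBQUFBQYGBgYGBgYGBwcJFRMRDw0LCQgHBwYGBgcHBwcHBwcICAkKGBYUEhAODAoJCQgICAgJCQkJCQkKCgsMGhkXFRMRDw0MCwsKCgoLCwsLDAwMDQ4PHRwaGBYUEhAPDg0NDQ0NDQ4ODw8QERITHx4dGxkXFhQSEREQEBAQEBEREhMUFRYXISAfHhwbGRcWFRQTExMTExQVFRYYGRobIiIiIR8eHBoZFxcWFhUWFhcYGRocHR4gIyQjIyEgHh0bGhkYGBgYGRobHB4gISMkJCUlJCMiIB4dHBsaGhobGxweHyEjJScoJCUlJSQiIR8eHRwcHBwcHR8gIiQmKCosJCUlJSQiIR8eHR0cHR0eHyAiJCYpKy0vJCUlJCMiIB8eHR0dHR4fICIkJigrLS8xIyQkIyIgHx4dHBwcHR4fISMlJyosLzEzIiMiIiAfHhwcGxscHR4gIiQmKCstMDM1ISEhIB8dHBsaGhscHR4gIiQnKSwuMTQ2ICAgHx0cGxoaGhobHR8hIyUnKiwvMjQ3Hh8eHRwbGhkZGRobHR8hIyYoKi0vMjU3A=="/>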